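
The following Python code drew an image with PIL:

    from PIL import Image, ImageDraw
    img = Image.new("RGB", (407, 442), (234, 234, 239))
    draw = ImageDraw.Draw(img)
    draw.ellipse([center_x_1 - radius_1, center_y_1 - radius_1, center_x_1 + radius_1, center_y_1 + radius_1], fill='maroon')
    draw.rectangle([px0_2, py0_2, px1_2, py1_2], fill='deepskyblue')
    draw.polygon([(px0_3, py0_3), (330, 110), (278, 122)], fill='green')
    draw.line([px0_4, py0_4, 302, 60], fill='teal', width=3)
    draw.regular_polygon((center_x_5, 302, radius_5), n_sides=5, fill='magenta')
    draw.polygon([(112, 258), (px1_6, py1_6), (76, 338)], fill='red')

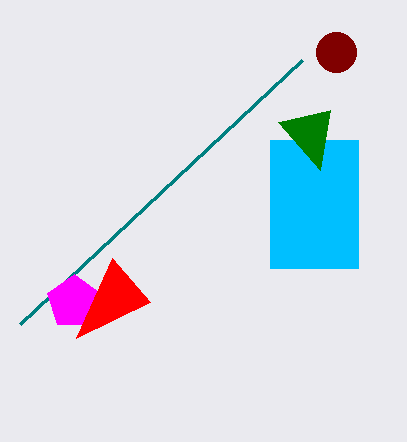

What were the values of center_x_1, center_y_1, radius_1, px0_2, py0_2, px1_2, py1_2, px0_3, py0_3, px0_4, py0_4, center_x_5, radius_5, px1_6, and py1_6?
center_x_1 = 336; center_y_1 = 52; radius_1 = 20; px0_2 = 270; py0_2 = 140; px1_2 = 358; py1_2 = 268; px0_3 = 320; py0_3 = 170; px0_4 = 20; py0_4 = 324; center_x_5 = 74; radius_5 = 28; px1_6 = 150; py1_6 = 302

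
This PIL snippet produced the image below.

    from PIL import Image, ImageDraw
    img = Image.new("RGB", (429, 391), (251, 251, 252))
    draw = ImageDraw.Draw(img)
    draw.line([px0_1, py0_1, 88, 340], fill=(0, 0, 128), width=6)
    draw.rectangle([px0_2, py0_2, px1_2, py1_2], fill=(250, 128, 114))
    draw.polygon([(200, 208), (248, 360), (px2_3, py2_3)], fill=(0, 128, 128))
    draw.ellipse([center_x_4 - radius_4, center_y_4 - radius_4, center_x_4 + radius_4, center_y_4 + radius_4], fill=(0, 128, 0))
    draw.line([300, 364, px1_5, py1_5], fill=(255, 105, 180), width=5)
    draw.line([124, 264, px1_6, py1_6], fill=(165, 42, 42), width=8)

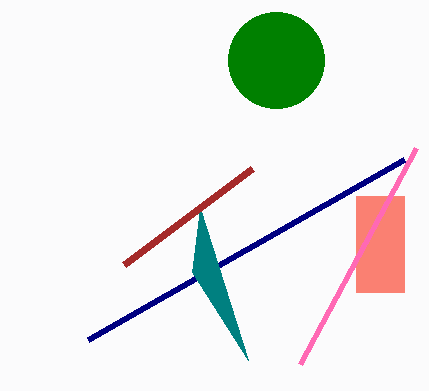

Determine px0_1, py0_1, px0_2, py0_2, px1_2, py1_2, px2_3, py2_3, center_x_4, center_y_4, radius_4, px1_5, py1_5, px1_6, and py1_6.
px0_1 = 404, py0_1 = 160, px0_2 = 356, py0_2 = 196, px1_2 = 404, py1_2 = 292, px2_3 = 192, py2_3 = 272, center_x_4 = 276, center_y_4 = 60, radius_4 = 48, px1_5 = 416, py1_5 = 148, px1_6 = 252, py1_6 = 168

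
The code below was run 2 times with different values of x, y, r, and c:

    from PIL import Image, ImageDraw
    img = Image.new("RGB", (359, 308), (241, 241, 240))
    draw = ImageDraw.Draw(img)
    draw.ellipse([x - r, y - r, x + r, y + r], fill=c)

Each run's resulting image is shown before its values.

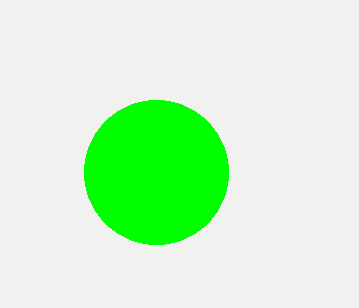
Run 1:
x = 156, y = 172, r = 72, c = 'lime'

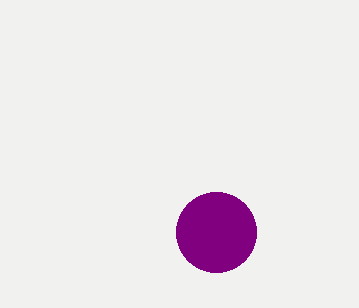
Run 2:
x = 216; y = 232; r = 40; c = 'purple'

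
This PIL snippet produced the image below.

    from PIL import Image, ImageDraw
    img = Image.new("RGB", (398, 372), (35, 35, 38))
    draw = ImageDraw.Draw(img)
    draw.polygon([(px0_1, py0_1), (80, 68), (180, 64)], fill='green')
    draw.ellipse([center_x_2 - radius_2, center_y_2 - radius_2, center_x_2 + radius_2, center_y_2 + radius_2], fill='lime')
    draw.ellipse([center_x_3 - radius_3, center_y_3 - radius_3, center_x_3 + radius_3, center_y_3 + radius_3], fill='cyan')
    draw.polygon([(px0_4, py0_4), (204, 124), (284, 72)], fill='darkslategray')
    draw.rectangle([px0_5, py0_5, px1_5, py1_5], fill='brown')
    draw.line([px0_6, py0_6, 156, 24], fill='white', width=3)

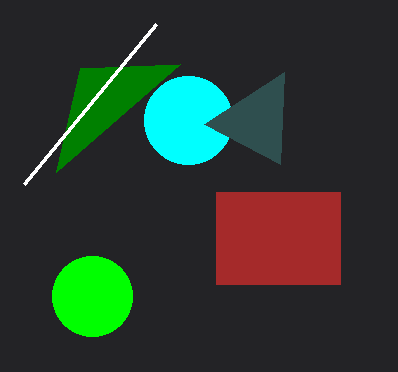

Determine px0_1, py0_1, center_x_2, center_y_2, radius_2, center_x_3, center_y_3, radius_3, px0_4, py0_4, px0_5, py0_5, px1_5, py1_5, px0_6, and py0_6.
px0_1 = 56; py0_1 = 172; center_x_2 = 92; center_y_2 = 296; radius_2 = 40; center_x_3 = 188; center_y_3 = 120; radius_3 = 44; px0_4 = 280; py0_4 = 164; px0_5 = 216; py0_5 = 192; px1_5 = 340; py1_5 = 284; px0_6 = 24; py0_6 = 184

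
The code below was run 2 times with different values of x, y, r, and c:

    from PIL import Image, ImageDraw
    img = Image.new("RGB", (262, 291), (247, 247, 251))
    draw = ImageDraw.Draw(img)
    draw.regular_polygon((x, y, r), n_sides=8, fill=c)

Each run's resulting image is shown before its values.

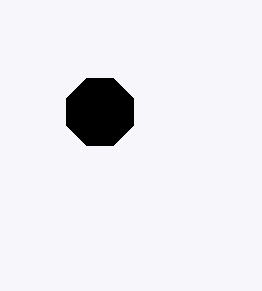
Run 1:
x = 100, y = 112, r = 36, c = 'black'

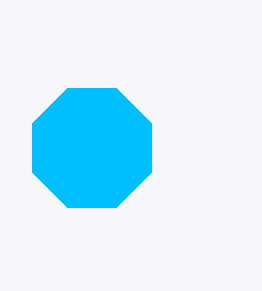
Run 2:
x = 92, y = 148, r = 64, c = 'deepskyblue'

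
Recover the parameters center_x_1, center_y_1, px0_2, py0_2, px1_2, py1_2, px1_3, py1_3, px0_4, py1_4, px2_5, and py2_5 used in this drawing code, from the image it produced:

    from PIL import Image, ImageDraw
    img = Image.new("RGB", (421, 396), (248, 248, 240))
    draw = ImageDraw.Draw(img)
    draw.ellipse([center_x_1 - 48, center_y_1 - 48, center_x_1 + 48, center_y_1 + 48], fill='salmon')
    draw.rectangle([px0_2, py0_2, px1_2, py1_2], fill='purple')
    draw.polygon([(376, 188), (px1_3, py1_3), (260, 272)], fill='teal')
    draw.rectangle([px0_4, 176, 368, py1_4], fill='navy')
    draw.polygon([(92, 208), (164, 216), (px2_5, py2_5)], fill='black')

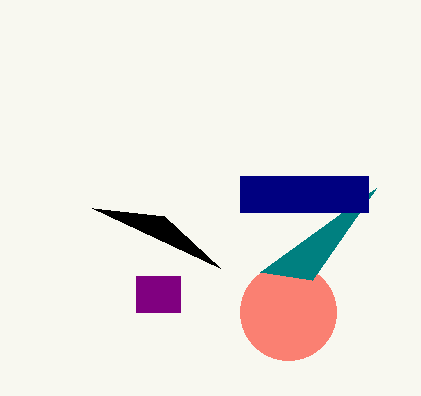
center_x_1 = 288, center_y_1 = 312, px0_2 = 136, py0_2 = 276, px1_2 = 180, py1_2 = 312, px1_3 = 312, py1_3 = 280, px0_4 = 240, py1_4 = 212, px2_5 = 220, py2_5 = 268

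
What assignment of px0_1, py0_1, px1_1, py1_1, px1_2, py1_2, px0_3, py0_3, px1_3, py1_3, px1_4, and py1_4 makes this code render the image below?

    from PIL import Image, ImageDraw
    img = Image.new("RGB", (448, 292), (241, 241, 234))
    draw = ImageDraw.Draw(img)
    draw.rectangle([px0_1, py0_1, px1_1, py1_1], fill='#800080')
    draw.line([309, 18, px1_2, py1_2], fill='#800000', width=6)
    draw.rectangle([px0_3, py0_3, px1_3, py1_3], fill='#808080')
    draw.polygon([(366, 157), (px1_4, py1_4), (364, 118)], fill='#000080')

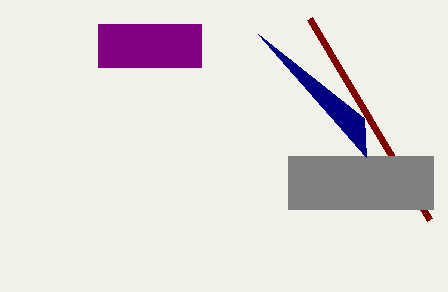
px0_1 = 98
py0_1 = 24
px1_1 = 201
py1_1 = 67
px1_2 = 429
py1_2 = 219
px0_3 = 288
py0_3 = 156
px1_3 = 433
py1_3 = 209
px1_4 = 258
py1_4 = 34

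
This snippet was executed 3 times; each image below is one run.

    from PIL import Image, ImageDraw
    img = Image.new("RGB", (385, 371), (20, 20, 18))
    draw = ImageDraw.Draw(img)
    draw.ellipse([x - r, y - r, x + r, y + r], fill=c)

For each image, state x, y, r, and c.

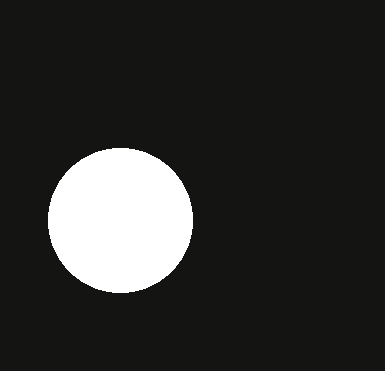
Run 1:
x = 120; y = 220; r = 72; c = 'white'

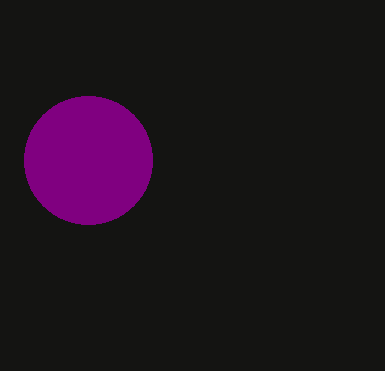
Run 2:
x = 88; y = 160; r = 64; c = 'purple'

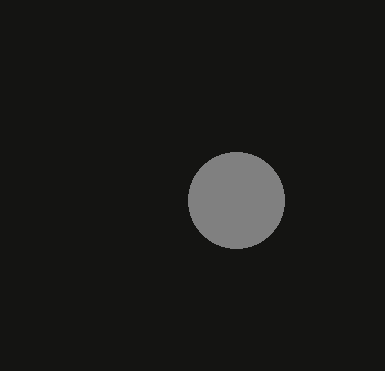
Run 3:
x = 236, y = 200, r = 48, c = 'gray'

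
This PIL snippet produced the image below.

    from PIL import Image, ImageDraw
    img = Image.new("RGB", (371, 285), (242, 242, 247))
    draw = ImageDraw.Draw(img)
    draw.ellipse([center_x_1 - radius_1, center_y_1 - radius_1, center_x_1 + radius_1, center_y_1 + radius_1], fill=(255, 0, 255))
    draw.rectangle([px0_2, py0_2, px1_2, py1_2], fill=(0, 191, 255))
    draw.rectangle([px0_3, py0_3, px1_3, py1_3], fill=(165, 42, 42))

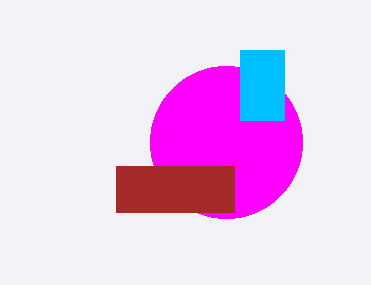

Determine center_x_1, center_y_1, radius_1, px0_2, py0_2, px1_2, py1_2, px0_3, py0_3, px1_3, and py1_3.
center_x_1 = 226; center_y_1 = 142; radius_1 = 76; px0_2 = 240; py0_2 = 50; px1_2 = 284; py1_2 = 120; px0_3 = 116; py0_3 = 166; px1_3 = 234; py1_3 = 212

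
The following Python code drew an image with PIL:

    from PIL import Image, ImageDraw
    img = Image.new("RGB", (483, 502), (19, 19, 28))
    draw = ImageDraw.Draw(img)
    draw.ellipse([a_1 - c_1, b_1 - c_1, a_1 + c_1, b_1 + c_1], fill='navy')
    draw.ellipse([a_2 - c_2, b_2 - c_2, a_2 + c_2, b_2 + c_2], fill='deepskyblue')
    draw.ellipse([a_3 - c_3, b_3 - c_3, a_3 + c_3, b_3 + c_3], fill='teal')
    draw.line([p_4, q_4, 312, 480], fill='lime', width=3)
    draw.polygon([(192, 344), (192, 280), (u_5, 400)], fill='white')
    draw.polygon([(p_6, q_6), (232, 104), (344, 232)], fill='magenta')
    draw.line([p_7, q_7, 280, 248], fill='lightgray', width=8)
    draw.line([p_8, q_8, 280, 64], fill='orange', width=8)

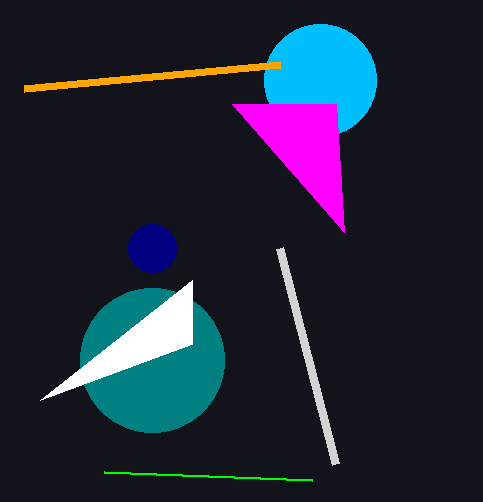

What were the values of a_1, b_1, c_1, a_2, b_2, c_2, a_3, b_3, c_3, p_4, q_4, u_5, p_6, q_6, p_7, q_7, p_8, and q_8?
a_1 = 152; b_1 = 248; c_1 = 24; a_2 = 320; b_2 = 80; c_2 = 56; a_3 = 152; b_3 = 360; c_3 = 72; p_4 = 104; q_4 = 472; u_5 = 40; p_6 = 336; q_6 = 104; p_7 = 336; q_7 = 464; p_8 = 24; q_8 = 88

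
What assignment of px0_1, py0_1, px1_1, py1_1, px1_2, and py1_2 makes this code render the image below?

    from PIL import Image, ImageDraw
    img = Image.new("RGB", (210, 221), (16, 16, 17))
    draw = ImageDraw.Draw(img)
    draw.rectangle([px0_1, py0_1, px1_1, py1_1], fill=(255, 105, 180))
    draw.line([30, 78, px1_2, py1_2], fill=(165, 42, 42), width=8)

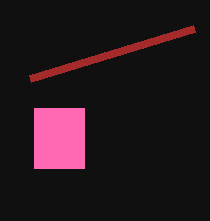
px0_1 = 34, py0_1 = 108, px1_1 = 84, py1_1 = 168, px1_2 = 194, py1_2 = 28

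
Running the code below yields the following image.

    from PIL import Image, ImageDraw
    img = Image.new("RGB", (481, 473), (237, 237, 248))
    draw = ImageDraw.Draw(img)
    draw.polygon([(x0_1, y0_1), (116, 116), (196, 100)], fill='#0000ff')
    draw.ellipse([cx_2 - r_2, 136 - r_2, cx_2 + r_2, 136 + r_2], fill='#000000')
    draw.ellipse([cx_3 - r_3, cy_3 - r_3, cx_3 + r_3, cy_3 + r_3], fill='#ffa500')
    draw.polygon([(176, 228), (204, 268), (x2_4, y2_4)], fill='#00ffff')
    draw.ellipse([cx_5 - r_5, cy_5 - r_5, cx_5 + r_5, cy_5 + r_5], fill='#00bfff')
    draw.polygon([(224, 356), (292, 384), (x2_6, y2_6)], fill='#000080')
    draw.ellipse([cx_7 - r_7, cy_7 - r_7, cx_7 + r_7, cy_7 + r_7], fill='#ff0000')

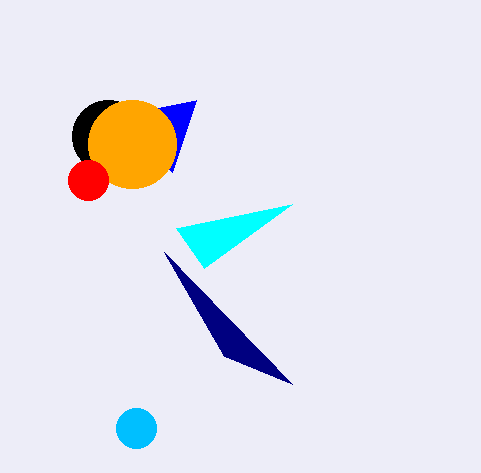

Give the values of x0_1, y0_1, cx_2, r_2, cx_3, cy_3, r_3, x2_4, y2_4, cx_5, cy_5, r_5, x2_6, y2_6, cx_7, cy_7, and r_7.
x0_1 = 172; y0_1 = 172; cx_2 = 108; r_2 = 36; cx_3 = 132; cy_3 = 144; r_3 = 44; x2_4 = 292; y2_4 = 204; cx_5 = 136; cy_5 = 428; r_5 = 20; x2_6 = 164; y2_6 = 252; cx_7 = 88; cy_7 = 180; r_7 = 20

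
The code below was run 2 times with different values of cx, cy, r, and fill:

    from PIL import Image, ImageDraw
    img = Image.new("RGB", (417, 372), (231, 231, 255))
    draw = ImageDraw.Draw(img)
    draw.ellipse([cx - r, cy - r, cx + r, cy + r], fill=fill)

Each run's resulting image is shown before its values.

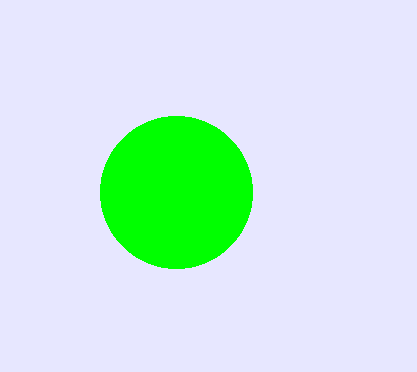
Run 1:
cx = 176; cy = 192; r = 76; fill = 'lime'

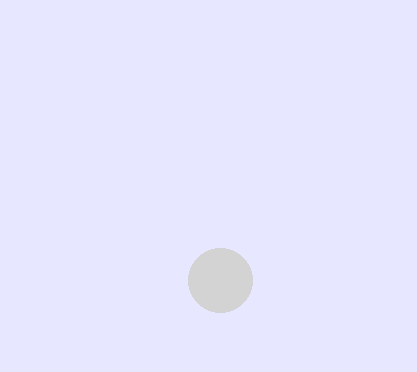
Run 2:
cx = 220, cy = 280, r = 32, fill = 'lightgray'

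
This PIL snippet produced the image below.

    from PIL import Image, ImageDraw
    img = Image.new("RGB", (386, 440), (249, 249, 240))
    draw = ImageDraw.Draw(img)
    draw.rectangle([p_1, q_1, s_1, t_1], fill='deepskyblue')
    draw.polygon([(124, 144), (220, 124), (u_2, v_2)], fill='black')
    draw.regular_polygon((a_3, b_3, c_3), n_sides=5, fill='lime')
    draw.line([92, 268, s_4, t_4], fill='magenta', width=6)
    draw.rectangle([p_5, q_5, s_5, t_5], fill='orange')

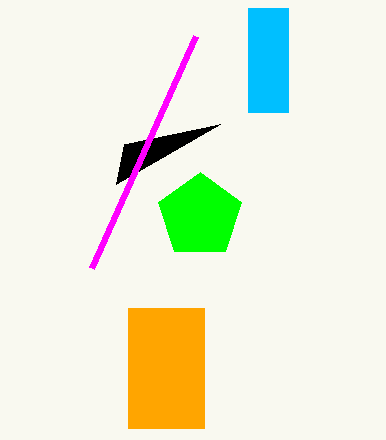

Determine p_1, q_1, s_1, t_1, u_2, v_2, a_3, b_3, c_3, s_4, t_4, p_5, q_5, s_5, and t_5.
p_1 = 248; q_1 = 8; s_1 = 288; t_1 = 112; u_2 = 116; v_2 = 184; a_3 = 200; b_3 = 216; c_3 = 44; s_4 = 196; t_4 = 36; p_5 = 128; q_5 = 308; s_5 = 204; t_5 = 428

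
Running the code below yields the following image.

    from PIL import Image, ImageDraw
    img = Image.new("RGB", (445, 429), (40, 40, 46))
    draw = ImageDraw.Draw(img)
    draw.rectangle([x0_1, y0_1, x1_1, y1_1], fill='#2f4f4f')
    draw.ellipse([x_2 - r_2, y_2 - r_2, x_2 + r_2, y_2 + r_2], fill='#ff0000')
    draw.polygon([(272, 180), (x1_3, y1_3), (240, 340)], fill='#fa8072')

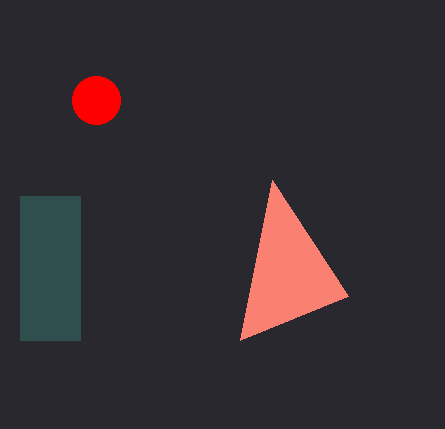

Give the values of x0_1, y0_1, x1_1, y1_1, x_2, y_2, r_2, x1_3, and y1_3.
x0_1 = 20
y0_1 = 196
x1_1 = 80
y1_1 = 340
x_2 = 96
y_2 = 100
r_2 = 24
x1_3 = 348
y1_3 = 296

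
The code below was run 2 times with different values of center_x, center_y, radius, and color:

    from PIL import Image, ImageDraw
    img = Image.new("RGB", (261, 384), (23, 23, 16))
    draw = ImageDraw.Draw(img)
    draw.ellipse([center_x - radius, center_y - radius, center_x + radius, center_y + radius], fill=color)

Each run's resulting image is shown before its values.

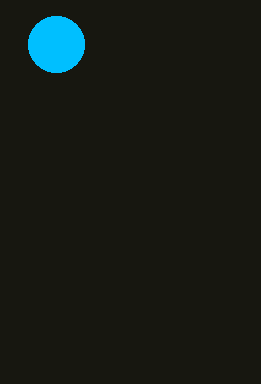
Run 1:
center_x = 56, center_y = 44, radius = 28, color = 'deepskyblue'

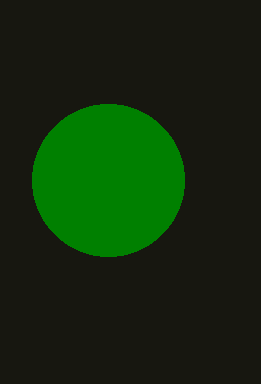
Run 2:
center_x = 108; center_y = 180; radius = 76; color = 'green'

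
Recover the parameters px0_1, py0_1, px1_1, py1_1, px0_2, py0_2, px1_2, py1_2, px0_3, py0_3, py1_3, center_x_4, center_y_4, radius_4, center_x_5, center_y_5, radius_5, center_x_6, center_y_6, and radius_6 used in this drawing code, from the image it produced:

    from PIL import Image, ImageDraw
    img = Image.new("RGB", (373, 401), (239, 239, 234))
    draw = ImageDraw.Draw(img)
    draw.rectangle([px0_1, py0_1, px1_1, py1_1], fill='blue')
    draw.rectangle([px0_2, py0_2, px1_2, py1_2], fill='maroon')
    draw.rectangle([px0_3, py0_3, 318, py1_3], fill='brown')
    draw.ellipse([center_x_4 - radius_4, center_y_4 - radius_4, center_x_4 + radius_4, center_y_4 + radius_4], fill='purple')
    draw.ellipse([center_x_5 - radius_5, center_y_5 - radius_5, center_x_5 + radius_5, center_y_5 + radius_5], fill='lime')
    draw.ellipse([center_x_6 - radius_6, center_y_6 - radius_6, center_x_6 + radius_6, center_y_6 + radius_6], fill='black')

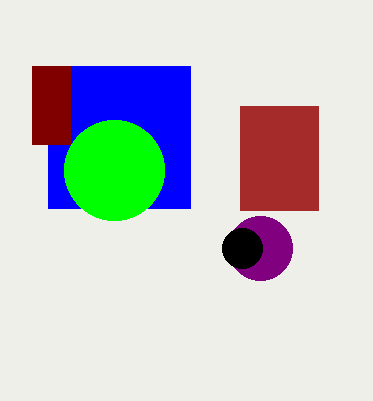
px0_1 = 48; py0_1 = 66; px1_1 = 190; py1_1 = 208; px0_2 = 32; py0_2 = 66; px1_2 = 70; py1_2 = 144; px0_3 = 240; py0_3 = 106; py1_3 = 210; center_x_4 = 260; center_y_4 = 248; radius_4 = 32; center_x_5 = 114; center_y_5 = 170; radius_5 = 50; center_x_6 = 242; center_y_6 = 248; radius_6 = 20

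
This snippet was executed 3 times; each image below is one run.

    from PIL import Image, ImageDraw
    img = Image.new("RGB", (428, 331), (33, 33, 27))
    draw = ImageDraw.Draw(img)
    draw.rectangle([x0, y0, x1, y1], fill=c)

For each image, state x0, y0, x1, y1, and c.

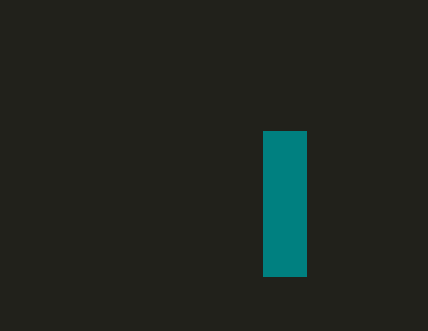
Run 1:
x0 = 263
y0 = 131
x1 = 306
y1 = 276
c = 'teal'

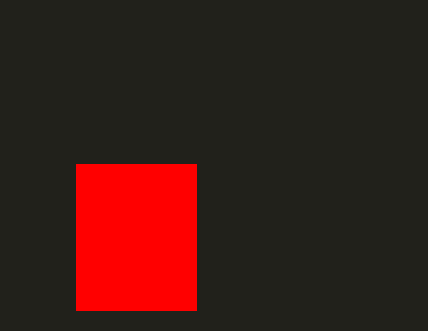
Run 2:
x0 = 76, y0 = 164, x1 = 196, y1 = 310, c = 'red'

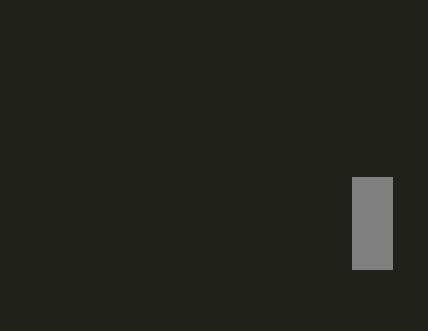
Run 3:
x0 = 352; y0 = 177; x1 = 392; y1 = 269; c = 'gray'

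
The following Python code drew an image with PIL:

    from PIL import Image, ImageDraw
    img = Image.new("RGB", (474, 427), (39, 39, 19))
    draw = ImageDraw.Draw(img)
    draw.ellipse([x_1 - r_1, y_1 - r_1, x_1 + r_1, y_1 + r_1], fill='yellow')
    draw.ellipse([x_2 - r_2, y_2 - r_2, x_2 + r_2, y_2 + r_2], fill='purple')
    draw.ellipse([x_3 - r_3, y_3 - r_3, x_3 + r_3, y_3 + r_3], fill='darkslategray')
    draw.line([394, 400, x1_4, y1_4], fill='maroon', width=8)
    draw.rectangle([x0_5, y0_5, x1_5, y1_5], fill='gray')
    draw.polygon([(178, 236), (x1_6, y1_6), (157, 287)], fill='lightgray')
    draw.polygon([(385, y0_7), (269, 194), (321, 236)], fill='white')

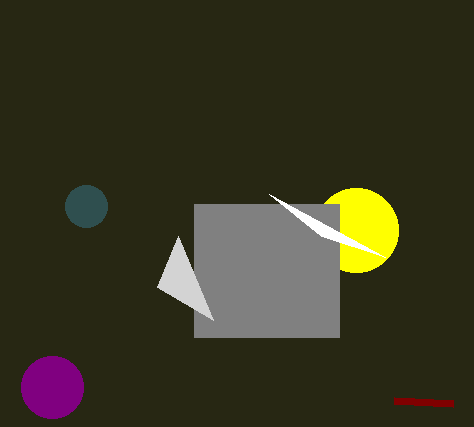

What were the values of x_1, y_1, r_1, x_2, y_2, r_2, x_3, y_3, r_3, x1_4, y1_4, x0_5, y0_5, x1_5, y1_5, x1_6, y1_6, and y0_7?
x_1 = 356
y_1 = 230
r_1 = 42
x_2 = 52
y_2 = 387
r_2 = 31
x_3 = 86
y_3 = 206
r_3 = 21
x1_4 = 453
y1_4 = 403
x0_5 = 194
y0_5 = 204
x1_5 = 339
y1_5 = 337
x1_6 = 213
y1_6 = 320
y0_7 = 257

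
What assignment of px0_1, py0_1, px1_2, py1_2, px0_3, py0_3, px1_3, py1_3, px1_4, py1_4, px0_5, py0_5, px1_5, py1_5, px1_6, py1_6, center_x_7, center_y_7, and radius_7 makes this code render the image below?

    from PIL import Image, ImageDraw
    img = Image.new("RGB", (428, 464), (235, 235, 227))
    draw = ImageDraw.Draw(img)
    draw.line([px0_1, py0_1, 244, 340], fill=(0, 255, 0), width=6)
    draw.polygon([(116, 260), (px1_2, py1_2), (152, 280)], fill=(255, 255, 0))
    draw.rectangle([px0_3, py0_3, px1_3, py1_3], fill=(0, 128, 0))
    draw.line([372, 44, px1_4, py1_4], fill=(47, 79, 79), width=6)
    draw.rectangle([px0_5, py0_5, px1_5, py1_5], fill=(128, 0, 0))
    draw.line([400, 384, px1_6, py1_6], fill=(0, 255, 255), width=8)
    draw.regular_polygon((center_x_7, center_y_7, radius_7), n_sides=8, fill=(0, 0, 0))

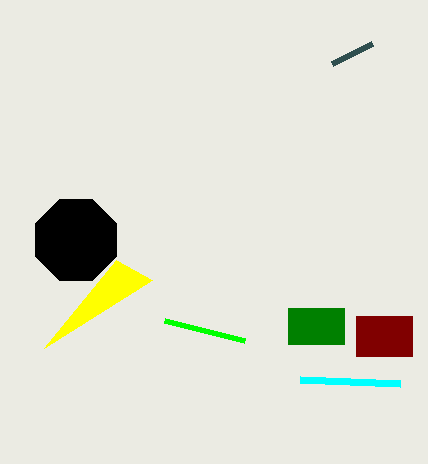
px0_1 = 164, py0_1 = 320, px1_2 = 44, py1_2 = 348, px0_3 = 288, py0_3 = 308, px1_3 = 344, py1_3 = 344, px1_4 = 332, py1_4 = 64, px0_5 = 356, py0_5 = 316, px1_5 = 412, py1_5 = 356, px1_6 = 300, py1_6 = 380, center_x_7 = 76, center_y_7 = 240, radius_7 = 44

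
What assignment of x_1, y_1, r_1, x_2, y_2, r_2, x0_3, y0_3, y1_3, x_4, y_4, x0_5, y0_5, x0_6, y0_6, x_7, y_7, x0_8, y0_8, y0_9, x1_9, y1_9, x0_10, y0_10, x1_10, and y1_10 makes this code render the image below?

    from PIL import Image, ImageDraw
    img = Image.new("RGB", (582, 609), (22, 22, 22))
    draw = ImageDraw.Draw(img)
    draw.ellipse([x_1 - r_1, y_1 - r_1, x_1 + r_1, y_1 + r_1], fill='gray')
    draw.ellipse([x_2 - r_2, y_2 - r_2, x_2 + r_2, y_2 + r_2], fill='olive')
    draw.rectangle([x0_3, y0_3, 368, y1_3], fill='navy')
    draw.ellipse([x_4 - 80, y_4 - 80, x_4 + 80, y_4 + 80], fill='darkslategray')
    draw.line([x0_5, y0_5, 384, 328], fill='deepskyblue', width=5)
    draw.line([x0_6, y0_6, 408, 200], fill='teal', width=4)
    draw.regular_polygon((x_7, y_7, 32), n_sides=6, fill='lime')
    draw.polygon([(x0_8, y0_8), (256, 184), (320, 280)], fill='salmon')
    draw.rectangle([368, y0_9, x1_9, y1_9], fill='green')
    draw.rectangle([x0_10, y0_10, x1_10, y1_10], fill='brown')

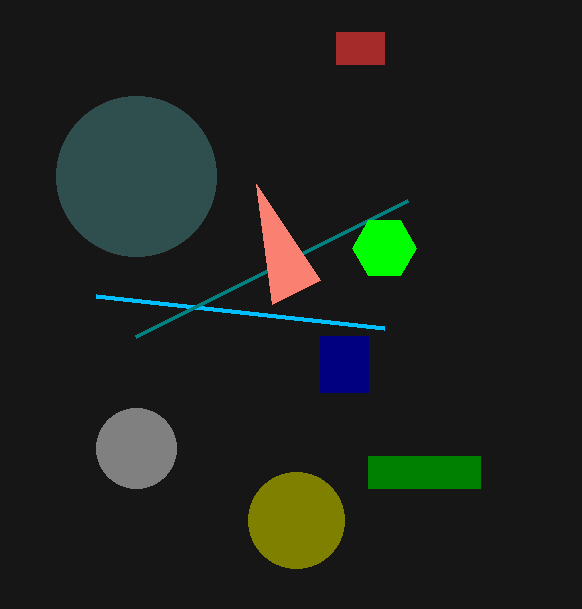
x_1 = 136
y_1 = 448
r_1 = 40
x_2 = 296
y_2 = 520
r_2 = 48
x0_3 = 320
y0_3 = 336
y1_3 = 392
x_4 = 136
y_4 = 176
x0_5 = 96
y0_5 = 296
x0_6 = 136
y0_6 = 336
x_7 = 384
y_7 = 248
x0_8 = 272
y0_8 = 304
y0_9 = 456
x1_9 = 480
y1_9 = 488
x0_10 = 336
y0_10 = 32
x1_10 = 384
y1_10 = 64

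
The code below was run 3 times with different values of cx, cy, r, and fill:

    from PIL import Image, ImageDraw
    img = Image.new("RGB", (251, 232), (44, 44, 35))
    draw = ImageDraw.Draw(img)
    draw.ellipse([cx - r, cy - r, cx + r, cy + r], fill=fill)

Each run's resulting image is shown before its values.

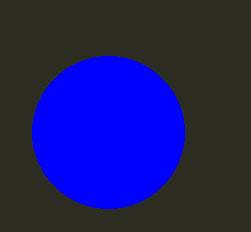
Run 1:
cx = 108
cy = 132
r = 76
fill = 'blue'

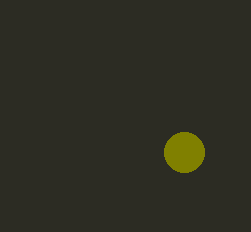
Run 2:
cx = 184; cy = 152; r = 20; fill = 'olive'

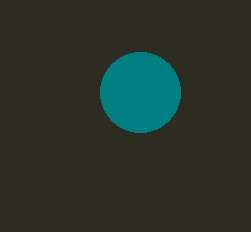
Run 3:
cx = 140; cy = 92; r = 40; fill = 'teal'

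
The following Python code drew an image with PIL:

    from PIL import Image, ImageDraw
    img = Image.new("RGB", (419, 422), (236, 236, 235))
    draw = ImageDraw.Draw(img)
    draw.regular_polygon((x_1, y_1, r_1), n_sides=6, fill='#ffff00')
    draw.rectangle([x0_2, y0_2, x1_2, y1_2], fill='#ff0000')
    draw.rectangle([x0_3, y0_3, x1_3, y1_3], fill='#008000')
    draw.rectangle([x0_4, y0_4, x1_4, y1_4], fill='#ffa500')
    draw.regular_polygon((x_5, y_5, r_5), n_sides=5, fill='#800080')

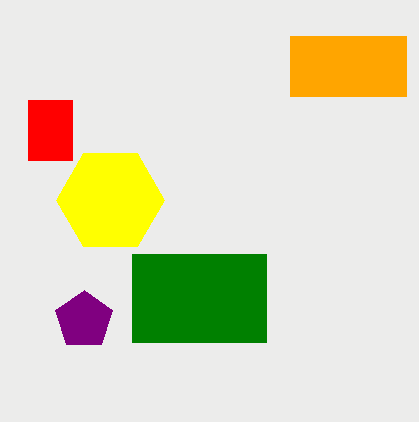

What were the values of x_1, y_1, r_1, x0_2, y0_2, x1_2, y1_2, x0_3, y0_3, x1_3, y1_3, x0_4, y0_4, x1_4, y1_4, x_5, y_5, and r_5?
x_1 = 110; y_1 = 200; r_1 = 54; x0_2 = 28; y0_2 = 100; x1_2 = 72; y1_2 = 160; x0_3 = 132; y0_3 = 254; x1_3 = 266; y1_3 = 342; x0_4 = 290; y0_4 = 36; x1_4 = 406; y1_4 = 96; x_5 = 84; y_5 = 320; r_5 = 30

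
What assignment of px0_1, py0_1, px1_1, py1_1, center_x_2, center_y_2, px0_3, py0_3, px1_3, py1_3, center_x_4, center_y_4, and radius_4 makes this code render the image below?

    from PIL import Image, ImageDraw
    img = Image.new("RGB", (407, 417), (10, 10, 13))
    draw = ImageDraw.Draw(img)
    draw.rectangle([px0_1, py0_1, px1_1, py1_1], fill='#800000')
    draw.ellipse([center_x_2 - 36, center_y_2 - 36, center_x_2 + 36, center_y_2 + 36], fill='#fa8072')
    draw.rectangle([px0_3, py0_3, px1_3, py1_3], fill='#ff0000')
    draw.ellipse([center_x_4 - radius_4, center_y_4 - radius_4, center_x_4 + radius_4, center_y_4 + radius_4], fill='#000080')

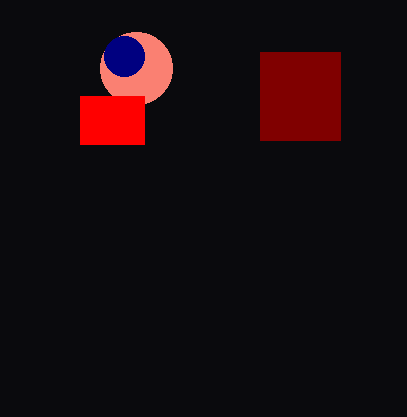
px0_1 = 260, py0_1 = 52, px1_1 = 340, py1_1 = 140, center_x_2 = 136, center_y_2 = 68, px0_3 = 80, py0_3 = 96, px1_3 = 144, py1_3 = 144, center_x_4 = 124, center_y_4 = 56, radius_4 = 20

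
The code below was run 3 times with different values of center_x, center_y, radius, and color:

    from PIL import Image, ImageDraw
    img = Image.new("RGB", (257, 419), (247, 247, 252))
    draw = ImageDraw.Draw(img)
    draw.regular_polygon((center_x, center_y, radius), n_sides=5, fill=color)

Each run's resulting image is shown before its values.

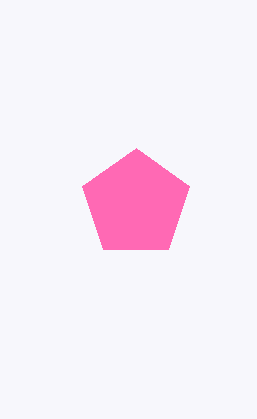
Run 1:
center_x = 136, center_y = 204, radius = 56, color = 'hotpink'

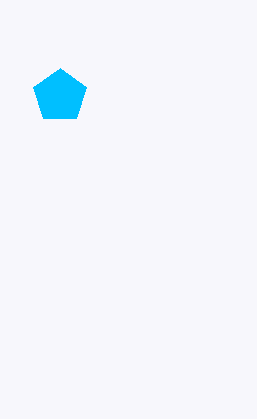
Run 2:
center_x = 60
center_y = 96
radius = 28
color = 'deepskyblue'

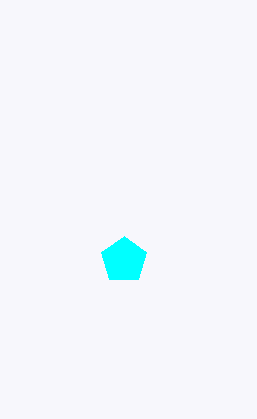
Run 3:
center_x = 124
center_y = 260
radius = 24
color = 'cyan'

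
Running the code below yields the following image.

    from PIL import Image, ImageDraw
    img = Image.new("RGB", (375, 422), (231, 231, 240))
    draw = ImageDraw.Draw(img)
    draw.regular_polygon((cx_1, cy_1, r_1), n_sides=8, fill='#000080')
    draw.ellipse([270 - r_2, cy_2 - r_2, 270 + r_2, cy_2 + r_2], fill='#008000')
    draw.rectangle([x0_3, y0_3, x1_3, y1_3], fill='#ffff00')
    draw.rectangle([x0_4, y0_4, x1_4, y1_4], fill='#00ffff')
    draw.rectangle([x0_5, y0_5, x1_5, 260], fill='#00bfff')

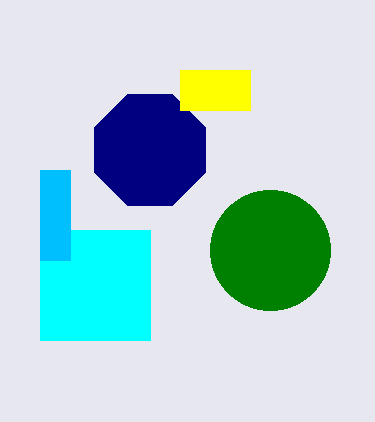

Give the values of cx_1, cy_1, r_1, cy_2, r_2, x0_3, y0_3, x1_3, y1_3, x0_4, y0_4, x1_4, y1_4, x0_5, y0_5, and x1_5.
cx_1 = 150, cy_1 = 150, r_1 = 60, cy_2 = 250, r_2 = 60, x0_3 = 180, y0_3 = 70, x1_3 = 250, y1_3 = 110, x0_4 = 40, y0_4 = 230, x1_4 = 150, y1_4 = 340, x0_5 = 40, y0_5 = 170, x1_5 = 70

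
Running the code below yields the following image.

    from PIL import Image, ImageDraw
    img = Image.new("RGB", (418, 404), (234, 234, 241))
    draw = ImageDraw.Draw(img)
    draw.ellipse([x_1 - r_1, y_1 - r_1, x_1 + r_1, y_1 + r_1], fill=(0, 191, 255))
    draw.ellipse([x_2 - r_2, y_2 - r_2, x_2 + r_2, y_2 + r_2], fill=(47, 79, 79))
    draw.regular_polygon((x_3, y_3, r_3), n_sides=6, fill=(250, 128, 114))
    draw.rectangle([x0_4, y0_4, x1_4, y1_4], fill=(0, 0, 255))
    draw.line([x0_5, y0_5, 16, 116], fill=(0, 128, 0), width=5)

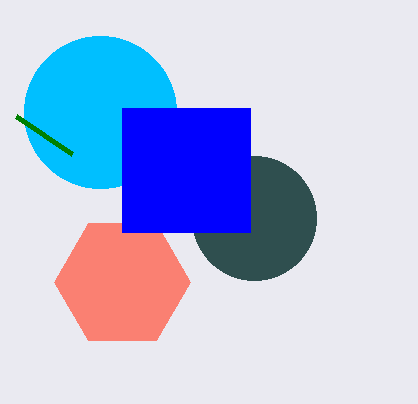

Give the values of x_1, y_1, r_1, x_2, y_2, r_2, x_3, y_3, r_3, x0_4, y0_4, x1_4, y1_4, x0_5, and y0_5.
x_1 = 100
y_1 = 112
r_1 = 76
x_2 = 254
y_2 = 218
r_2 = 62
x_3 = 122
y_3 = 282
r_3 = 68
x0_4 = 122
y0_4 = 108
x1_4 = 250
y1_4 = 232
x0_5 = 72
y0_5 = 154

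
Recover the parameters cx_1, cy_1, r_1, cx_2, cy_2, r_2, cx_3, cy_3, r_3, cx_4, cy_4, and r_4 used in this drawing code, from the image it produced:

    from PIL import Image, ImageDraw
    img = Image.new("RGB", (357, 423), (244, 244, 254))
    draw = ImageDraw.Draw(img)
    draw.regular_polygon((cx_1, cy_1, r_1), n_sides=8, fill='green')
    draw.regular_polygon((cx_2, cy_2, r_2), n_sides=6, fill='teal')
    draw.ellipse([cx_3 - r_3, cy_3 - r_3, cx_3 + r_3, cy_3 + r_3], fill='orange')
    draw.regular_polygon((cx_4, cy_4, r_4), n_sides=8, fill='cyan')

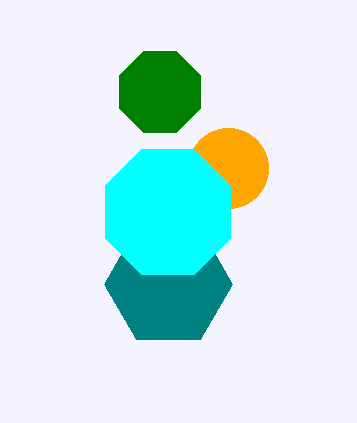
cx_1 = 160
cy_1 = 92
r_1 = 44
cx_2 = 168
cy_2 = 284
r_2 = 64
cx_3 = 228
cy_3 = 168
r_3 = 40
cx_4 = 168
cy_4 = 212
r_4 = 68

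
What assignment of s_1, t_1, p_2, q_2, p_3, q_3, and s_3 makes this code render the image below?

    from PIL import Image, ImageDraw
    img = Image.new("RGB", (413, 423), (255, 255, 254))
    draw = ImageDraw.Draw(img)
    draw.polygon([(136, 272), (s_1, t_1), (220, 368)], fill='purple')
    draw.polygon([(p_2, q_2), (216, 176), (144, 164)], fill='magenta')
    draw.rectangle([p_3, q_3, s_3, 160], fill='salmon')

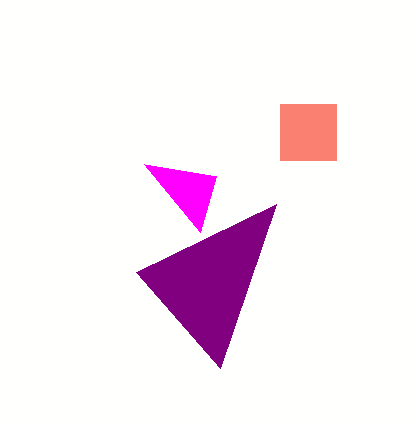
s_1 = 276; t_1 = 204; p_2 = 200; q_2 = 232; p_3 = 280; q_3 = 104; s_3 = 336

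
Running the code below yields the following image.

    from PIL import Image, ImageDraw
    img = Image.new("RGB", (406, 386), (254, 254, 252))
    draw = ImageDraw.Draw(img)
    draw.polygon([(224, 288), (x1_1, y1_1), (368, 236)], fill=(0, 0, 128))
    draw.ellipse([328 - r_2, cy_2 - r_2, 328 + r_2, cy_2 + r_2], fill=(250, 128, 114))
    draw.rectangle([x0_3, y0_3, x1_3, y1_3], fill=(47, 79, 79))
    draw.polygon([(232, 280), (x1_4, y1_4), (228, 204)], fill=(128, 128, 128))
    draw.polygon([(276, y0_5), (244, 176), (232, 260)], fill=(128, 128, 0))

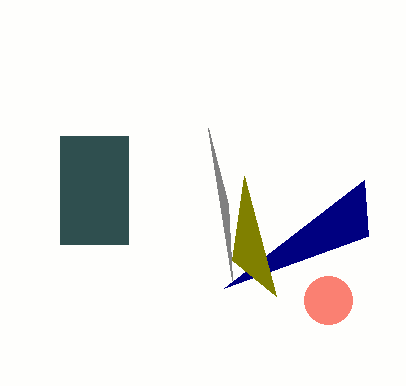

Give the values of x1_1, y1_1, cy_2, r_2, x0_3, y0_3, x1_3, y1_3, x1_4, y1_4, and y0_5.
x1_1 = 364
y1_1 = 180
cy_2 = 300
r_2 = 24
x0_3 = 60
y0_3 = 136
x1_3 = 128
y1_3 = 244
x1_4 = 208
y1_4 = 128
y0_5 = 296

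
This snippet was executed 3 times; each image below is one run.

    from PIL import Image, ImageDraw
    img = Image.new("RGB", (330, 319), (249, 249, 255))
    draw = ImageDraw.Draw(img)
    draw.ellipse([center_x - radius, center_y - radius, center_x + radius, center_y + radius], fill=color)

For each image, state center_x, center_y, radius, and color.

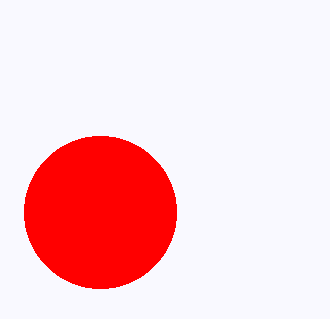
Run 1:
center_x = 100
center_y = 212
radius = 76
color = 'red'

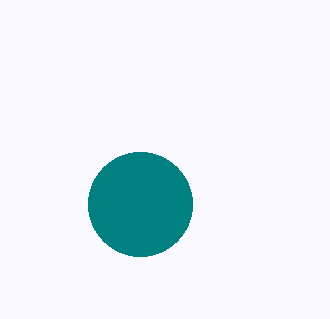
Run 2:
center_x = 140, center_y = 204, radius = 52, color = 'teal'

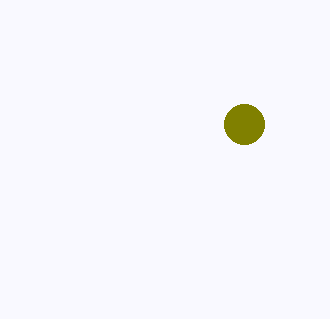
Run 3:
center_x = 244
center_y = 124
radius = 20
color = 'olive'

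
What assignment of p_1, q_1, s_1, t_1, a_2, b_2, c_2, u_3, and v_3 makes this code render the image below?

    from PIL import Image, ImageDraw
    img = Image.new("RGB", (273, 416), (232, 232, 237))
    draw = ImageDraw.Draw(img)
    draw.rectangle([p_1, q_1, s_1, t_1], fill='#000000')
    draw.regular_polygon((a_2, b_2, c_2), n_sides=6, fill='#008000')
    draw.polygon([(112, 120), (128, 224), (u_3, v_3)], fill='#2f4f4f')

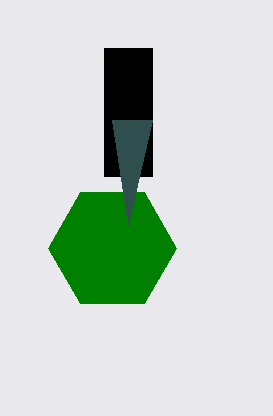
p_1 = 104
q_1 = 48
s_1 = 152
t_1 = 176
a_2 = 112
b_2 = 248
c_2 = 64
u_3 = 152
v_3 = 120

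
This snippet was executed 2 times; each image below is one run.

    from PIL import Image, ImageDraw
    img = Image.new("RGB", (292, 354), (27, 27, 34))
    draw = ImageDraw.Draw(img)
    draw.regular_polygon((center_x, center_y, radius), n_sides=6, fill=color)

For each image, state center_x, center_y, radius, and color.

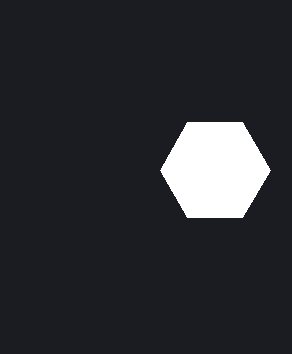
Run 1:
center_x = 215, center_y = 170, radius = 55, color = 'white'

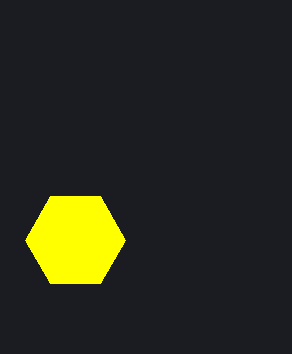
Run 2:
center_x = 75; center_y = 240; radius = 50; color = 'yellow'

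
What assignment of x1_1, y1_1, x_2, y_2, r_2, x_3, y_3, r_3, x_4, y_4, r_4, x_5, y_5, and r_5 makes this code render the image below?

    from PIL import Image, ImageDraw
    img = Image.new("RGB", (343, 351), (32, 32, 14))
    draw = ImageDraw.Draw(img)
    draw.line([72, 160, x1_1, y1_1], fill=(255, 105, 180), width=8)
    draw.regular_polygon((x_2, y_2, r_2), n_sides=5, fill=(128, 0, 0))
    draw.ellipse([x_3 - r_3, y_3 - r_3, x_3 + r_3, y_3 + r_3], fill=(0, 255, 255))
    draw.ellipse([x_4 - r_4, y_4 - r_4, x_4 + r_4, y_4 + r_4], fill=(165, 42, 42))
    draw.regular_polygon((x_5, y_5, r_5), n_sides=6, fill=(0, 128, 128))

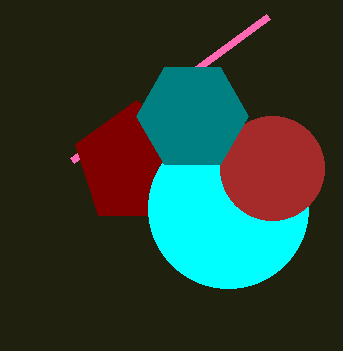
x1_1 = 268
y1_1 = 16
x_2 = 136
y_2 = 164
r_2 = 64
x_3 = 228
y_3 = 208
r_3 = 80
x_4 = 272
y_4 = 168
r_4 = 52
x_5 = 192
y_5 = 116
r_5 = 56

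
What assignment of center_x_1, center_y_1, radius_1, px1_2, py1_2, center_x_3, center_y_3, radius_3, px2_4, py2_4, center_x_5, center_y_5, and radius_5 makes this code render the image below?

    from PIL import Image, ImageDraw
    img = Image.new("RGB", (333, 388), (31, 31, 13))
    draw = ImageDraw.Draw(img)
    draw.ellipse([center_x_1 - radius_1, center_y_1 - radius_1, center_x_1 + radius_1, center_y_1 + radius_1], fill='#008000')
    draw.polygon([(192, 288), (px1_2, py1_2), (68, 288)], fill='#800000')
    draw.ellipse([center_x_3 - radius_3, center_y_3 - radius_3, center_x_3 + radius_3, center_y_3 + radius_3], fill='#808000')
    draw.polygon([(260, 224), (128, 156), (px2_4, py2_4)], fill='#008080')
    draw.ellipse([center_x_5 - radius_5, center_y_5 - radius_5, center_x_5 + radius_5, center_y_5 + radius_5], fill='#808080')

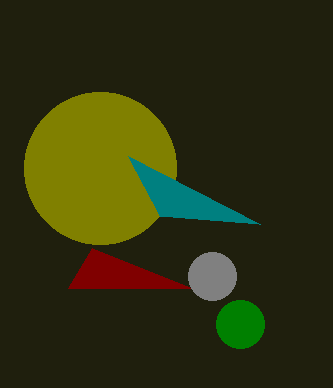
center_x_1 = 240, center_y_1 = 324, radius_1 = 24, px1_2 = 92, py1_2 = 248, center_x_3 = 100, center_y_3 = 168, radius_3 = 76, px2_4 = 160, py2_4 = 216, center_x_5 = 212, center_y_5 = 276, radius_5 = 24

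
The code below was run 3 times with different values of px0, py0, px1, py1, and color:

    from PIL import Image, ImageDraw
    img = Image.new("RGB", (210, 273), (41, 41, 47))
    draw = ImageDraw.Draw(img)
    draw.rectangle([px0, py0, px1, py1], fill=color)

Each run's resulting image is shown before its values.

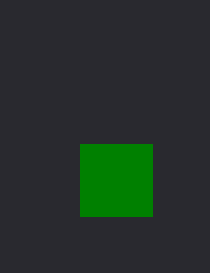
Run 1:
px0 = 80
py0 = 144
px1 = 152
py1 = 216
color = 'green'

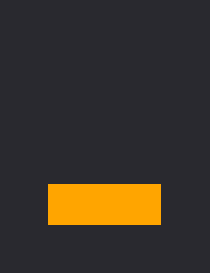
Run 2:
px0 = 48; py0 = 184; px1 = 160; py1 = 224; color = 'orange'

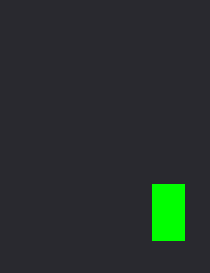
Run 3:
px0 = 152; py0 = 184; px1 = 184; py1 = 240; color = 'lime'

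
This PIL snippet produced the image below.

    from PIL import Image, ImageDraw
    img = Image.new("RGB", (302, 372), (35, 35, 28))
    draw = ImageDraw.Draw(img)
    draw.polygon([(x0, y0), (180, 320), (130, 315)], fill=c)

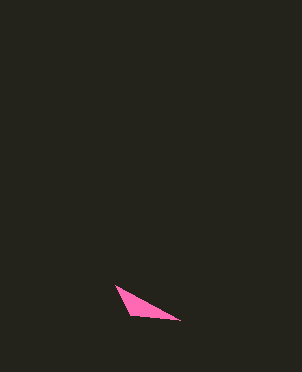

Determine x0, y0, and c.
x0 = 115
y0 = 285
c = 'hotpink'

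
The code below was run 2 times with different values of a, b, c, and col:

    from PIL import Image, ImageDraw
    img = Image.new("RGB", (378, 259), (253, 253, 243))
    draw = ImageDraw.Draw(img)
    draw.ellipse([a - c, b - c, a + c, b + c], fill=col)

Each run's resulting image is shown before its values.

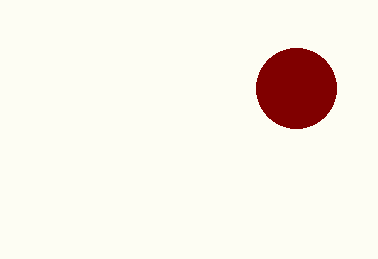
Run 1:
a = 296
b = 88
c = 40
col = 'maroon'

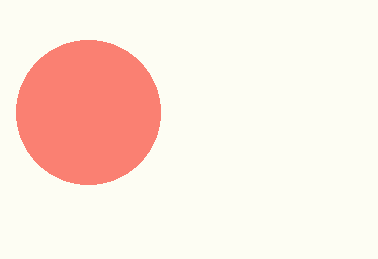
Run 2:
a = 88, b = 112, c = 72, col = 'salmon'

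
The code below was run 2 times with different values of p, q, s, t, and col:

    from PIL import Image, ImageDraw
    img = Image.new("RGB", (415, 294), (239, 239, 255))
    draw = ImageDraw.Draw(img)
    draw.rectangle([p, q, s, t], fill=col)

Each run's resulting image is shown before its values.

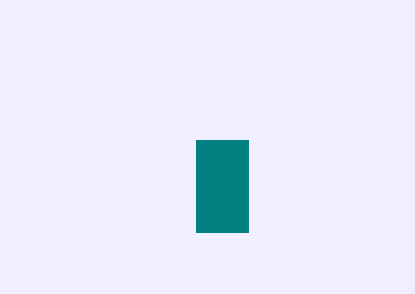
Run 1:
p = 196
q = 140
s = 248
t = 232
col = 'teal'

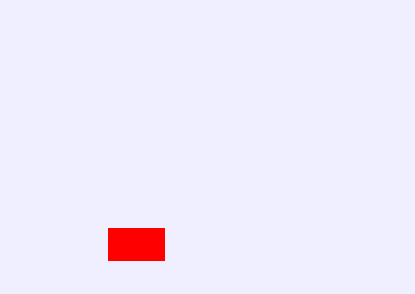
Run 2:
p = 108; q = 228; s = 164; t = 260; col = 'red'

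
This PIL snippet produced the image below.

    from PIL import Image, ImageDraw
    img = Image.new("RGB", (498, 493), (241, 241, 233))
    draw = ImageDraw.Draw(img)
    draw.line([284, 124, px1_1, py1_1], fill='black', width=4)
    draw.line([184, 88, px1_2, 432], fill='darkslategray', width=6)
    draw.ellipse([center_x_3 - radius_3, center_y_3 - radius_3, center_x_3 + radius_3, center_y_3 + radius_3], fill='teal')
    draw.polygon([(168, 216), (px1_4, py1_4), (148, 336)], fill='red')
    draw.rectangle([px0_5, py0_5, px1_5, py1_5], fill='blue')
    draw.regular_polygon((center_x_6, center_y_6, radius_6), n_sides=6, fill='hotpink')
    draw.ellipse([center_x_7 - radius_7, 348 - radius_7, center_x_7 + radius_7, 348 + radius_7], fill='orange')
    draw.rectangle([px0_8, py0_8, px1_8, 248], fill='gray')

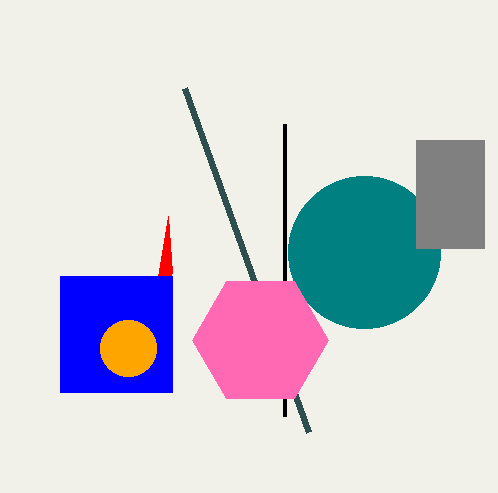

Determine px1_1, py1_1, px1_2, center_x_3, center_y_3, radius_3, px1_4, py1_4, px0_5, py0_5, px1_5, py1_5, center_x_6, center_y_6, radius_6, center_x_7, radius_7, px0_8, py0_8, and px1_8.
px1_1 = 284; py1_1 = 416; px1_2 = 308; center_x_3 = 364; center_y_3 = 252; radius_3 = 76; px1_4 = 172; py1_4 = 272; px0_5 = 60; py0_5 = 276; px1_5 = 172; py1_5 = 392; center_x_6 = 260; center_y_6 = 340; radius_6 = 68; center_x_7 = 128; radius_7 = 28; px0_8 = 416; py0_8 = 140; px1_8 = 484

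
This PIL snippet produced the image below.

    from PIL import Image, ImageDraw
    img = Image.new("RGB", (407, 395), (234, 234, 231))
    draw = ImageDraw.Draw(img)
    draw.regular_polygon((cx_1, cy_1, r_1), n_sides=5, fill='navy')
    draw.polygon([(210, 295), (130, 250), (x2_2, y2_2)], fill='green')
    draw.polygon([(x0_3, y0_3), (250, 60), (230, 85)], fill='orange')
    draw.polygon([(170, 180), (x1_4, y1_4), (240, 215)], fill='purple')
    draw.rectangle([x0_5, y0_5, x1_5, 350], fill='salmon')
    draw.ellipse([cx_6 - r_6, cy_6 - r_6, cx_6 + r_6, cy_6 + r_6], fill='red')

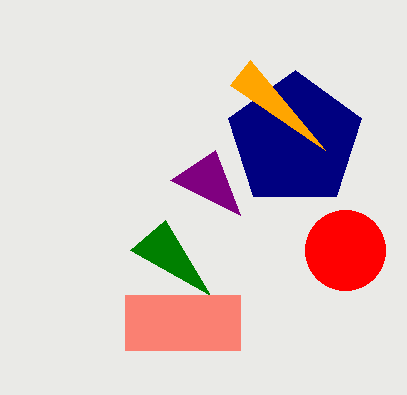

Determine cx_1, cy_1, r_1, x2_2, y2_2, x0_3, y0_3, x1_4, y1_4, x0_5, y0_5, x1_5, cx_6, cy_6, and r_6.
cx_1 = 295, cy_1 = 140, r_1 = 70, x2_2 = 165, y2_2 = 220, x0_3 = 325, y0_3 = 150, x1_4 = 215, y1_4 = 150, x0_5 = 125, y0_5 = 295, x1_5 = 240, cx_6 = 345, cy_6 = 250, r_6 = 40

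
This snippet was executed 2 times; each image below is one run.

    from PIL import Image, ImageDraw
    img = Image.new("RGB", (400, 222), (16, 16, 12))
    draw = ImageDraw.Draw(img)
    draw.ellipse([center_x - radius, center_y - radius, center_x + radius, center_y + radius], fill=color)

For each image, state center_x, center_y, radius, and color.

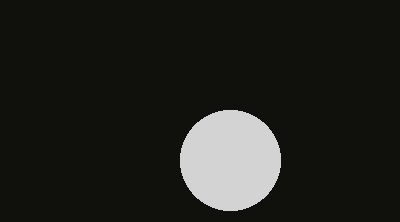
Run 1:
center_x = 230
center_y = 160
radius = 50
color = 'lightgray'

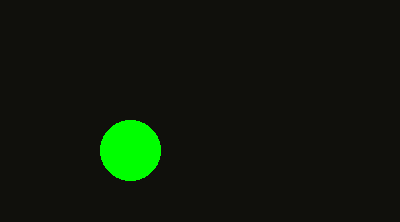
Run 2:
center_x = 130; center_y = 150; radius = 30; color = 'lime'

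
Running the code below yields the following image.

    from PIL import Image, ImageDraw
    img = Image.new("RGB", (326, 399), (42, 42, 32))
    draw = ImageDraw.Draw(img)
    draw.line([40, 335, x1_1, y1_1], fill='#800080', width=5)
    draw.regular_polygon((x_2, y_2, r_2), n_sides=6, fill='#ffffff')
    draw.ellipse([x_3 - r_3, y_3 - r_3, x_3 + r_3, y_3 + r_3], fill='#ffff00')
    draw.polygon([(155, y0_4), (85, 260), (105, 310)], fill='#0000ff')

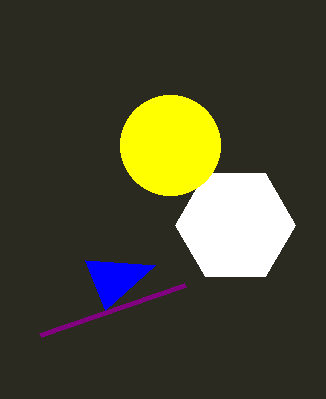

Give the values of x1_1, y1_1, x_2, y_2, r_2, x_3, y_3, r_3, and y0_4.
x1_1 = 185
y1_1 = 285
x_2 = 235
y_2 = 225
r_2 = 60
x_3 = 170
y_3 = 145
r_3 = 50
y0_4 = 265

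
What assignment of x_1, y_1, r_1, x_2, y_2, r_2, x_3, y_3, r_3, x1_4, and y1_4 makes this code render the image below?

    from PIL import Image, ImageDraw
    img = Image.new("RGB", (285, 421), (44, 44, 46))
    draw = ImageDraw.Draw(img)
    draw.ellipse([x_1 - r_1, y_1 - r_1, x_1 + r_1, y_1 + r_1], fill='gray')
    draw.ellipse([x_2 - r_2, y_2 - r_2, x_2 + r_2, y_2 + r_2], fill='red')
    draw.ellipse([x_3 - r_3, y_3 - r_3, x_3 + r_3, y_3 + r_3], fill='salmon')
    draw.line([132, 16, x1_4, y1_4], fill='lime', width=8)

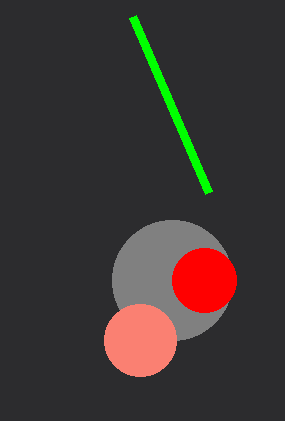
x_1 = 172, y_1 = 280, r_1 = 60, x_2 = 204, y_2 = 280, r_2 = 32, x_3 = 140, y_3 = 340, r_3 = 36, x1_4 = 208, y1_4 = 192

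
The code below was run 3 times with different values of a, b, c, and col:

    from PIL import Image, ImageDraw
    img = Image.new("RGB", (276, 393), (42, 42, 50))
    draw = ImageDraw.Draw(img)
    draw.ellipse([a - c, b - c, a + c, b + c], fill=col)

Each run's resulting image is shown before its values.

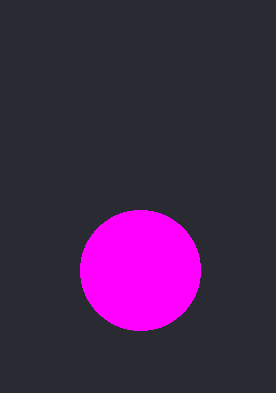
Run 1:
a = 140, b = 270, c = 60, col = 'magenta'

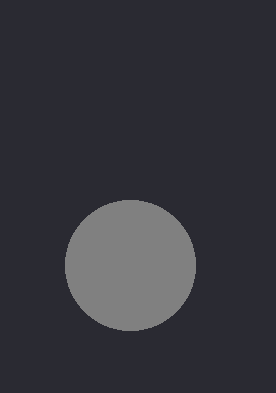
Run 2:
a = 130
b = 265
c = 65
col = 'gray'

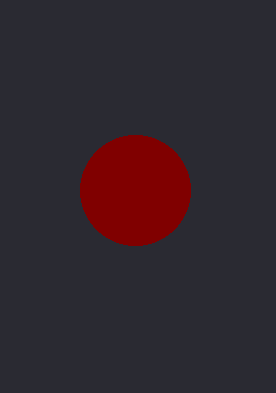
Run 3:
a = 135
b = 190
c = 55
col = 'maroon'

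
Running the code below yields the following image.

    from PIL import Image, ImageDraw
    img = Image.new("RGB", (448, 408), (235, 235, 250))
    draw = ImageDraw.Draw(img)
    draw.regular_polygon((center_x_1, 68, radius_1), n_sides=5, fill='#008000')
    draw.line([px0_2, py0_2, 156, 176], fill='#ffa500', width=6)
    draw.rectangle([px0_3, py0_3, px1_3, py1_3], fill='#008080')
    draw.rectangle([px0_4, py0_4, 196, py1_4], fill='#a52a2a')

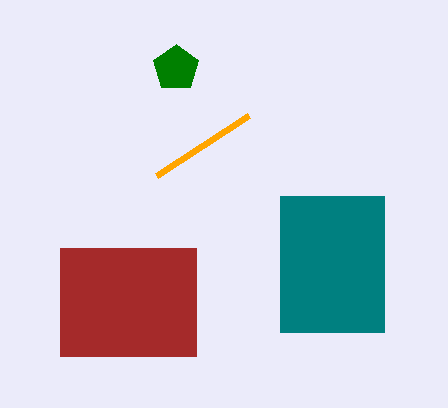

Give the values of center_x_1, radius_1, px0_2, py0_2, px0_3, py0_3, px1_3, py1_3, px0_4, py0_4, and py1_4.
center_x_1 = 176; radius_1 = 24; px0_2 = 248; py0_2 = 116; px0_3 = 280; py0_3 = 196; px1_3 = 384; py1_3 = 332; px0_4 = 60; py0_4 = 248; py1_4 = 356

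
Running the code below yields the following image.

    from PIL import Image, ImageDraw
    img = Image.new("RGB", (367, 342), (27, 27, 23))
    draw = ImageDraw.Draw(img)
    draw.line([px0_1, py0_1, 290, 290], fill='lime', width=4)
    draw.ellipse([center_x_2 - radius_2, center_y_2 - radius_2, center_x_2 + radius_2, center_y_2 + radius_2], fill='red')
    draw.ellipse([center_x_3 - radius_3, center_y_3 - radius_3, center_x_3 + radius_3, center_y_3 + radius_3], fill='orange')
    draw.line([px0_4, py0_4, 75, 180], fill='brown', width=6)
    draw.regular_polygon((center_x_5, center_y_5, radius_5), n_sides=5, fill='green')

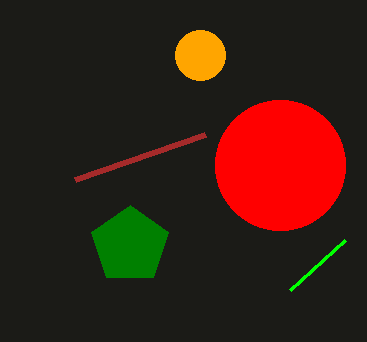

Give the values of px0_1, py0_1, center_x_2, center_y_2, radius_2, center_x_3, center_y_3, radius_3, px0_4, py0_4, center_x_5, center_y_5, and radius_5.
px0_1 = 345; py0_1 = 240; center_x_2 = 280; center_y_2 = 165; radius_2 = 65; center_x_3 = 200; center_y_3 = 55; radius_3 = 25; px0_4 = 205; py0_4 = 135; center_x_5 = 130; center_y_5 = 245; radius_5 = 40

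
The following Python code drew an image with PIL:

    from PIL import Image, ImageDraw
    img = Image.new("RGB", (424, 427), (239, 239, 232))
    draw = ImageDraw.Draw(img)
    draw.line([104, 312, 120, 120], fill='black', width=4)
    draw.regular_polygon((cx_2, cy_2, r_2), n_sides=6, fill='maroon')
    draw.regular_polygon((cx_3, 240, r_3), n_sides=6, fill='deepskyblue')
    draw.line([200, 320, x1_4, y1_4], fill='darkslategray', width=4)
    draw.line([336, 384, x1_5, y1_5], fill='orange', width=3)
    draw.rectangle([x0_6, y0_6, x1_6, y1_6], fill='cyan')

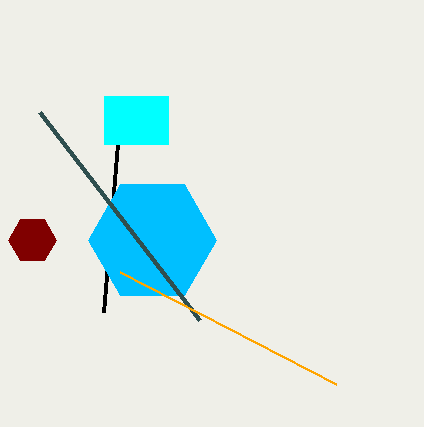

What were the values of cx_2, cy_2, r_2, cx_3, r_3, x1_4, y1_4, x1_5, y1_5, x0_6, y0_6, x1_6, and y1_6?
cx_2 = 32; cy_2 = 240; r_2 = 24; cx_3 = 152; r_3 = 64; x1_4 = 40; y1_4 = 112; x1_5 = 120; y1_5 = 272; x0_6 = 104; y0_6 = 96; x1_6 = 168; y1_6 = 144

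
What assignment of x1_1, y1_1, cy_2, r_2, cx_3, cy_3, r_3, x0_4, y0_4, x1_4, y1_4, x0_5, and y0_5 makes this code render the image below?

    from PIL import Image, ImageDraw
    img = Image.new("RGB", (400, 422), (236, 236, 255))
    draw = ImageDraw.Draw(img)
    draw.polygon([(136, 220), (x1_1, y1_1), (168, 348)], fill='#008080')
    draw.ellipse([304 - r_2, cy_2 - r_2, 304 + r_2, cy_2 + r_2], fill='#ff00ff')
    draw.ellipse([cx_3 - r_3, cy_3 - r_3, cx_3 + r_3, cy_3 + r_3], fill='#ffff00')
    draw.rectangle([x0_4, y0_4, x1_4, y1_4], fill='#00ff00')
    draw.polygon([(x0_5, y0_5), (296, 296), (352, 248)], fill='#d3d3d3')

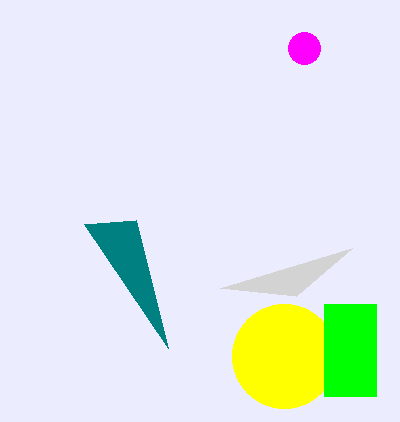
x1_1 = 84
y1_1 = 224
cy_2 = 48
r_2 = 16
cx_3 = 284
cy_3 = 356
r_3 = 52
x0_4 = 324
y0_4 = 304
x1_4 = 376
y1_4 = 396
x0_5 = 220
y0_5 = 288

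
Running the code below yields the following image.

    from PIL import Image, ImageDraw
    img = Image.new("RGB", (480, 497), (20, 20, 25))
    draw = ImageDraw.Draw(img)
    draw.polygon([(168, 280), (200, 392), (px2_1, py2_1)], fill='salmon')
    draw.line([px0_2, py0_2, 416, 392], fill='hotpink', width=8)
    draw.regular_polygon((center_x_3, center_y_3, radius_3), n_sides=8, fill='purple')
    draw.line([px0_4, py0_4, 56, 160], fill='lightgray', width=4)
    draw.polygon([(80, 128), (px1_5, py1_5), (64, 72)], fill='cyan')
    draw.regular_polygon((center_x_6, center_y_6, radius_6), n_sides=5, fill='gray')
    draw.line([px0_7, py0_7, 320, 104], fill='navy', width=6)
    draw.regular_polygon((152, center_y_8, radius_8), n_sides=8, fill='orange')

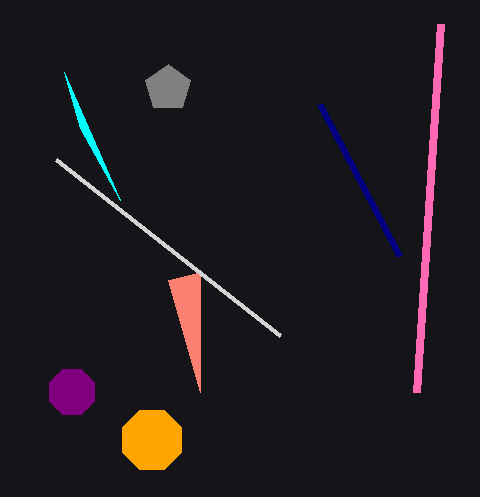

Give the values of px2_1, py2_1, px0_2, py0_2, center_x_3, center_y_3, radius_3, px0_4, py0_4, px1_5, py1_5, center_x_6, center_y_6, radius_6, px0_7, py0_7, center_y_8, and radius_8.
px2_1 = 200; py2_1 = 272; px0_2 = 440; py0_2 = 24; center_x_3 = 72; center_y_3 = 392; radius_3 = 24; px0_4 = 280; py0_4 = 336; px1_5 = 120; py1_5 = 200; center_x_6 = 168; center_y_6 = 88; radius_6 = 24; px0_7 = 400; py0_7 = 256; center_y_8 = 440; radius_8 = 32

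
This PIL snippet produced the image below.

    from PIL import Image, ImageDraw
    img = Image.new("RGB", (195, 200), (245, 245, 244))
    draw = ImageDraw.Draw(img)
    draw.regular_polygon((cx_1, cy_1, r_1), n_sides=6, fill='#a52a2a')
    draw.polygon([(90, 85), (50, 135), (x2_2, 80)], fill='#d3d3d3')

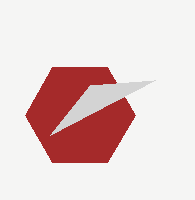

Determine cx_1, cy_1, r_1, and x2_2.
cx_1 = 80; cy_1 = 115; r_1 = 55; x2_2 = 155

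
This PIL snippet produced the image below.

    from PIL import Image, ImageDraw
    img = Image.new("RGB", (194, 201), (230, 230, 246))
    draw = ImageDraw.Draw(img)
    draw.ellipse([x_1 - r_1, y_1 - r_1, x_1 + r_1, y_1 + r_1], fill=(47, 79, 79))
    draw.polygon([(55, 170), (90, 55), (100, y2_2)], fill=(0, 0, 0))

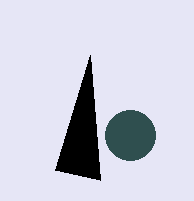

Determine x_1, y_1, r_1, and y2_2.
x_1 = 130, y_1 = 135, r_1 = 25, y2_2 = 180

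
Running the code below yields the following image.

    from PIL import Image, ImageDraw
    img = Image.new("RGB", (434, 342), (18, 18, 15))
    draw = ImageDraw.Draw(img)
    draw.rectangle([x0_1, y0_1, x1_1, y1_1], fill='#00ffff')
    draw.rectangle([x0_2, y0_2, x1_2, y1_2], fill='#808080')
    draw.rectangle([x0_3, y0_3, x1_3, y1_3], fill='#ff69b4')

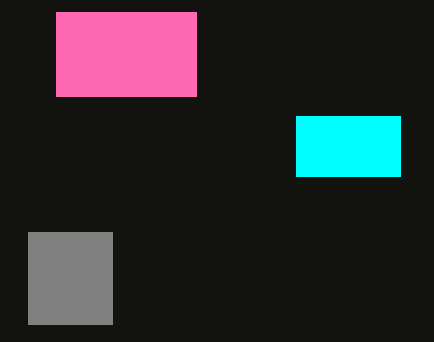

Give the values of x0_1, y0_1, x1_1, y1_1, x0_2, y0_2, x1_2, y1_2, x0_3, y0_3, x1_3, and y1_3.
x0_1 = 296; y0_1 = 116; x1_1 = 400; y1_1 = 176; x0_2 = 28; y0_2 = 232; x1_2 = 112; y1_2 = 324; x0_3 = 56; y0_3 = 12; x1_3 = 196; y1_3 = 96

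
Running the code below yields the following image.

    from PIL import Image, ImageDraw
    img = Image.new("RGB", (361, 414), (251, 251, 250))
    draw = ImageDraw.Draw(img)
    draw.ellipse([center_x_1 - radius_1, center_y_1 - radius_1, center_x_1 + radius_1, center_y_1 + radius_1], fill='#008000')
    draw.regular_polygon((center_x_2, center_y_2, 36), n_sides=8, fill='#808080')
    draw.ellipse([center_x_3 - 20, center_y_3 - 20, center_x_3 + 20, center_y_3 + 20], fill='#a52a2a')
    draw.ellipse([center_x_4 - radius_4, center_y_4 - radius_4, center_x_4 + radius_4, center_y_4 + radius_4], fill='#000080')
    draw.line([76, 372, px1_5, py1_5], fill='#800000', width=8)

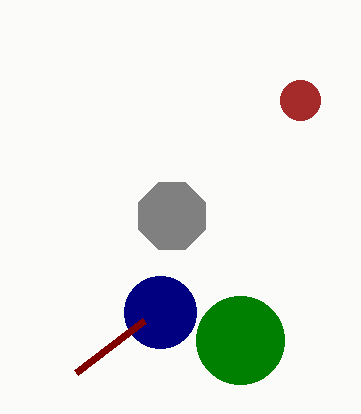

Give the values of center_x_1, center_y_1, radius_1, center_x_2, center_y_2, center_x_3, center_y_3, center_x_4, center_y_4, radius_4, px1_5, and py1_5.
center_x_1 = 240
center_y_1 = 340
radius_1 = 44
center_x_2 = 172
center_y_2 = 216
center_x_3 = 300
center_y_3 = 100
center_x_4 = 160
center_y_4 = 312
radius_4 = 36
px1_5 = 144
py1_5 = 320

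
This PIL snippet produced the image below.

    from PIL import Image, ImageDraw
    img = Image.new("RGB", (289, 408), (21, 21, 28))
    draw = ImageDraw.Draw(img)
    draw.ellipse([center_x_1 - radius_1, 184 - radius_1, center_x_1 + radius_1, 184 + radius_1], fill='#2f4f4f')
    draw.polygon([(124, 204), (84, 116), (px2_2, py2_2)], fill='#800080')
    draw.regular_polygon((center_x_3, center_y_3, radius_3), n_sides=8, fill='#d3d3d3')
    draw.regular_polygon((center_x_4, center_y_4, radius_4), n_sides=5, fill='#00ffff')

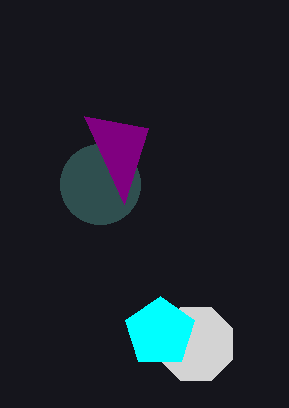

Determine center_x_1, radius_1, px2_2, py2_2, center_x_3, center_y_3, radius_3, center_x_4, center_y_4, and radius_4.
center_x_1 = 100; radius_1 = 40; px2_2 = 148; py2_2 = 128; center_x_3 = 196; center_y_3 = 344; radius_3 = 40; center_x_4 = 160; center_y_4 = 332; radius_4 = 36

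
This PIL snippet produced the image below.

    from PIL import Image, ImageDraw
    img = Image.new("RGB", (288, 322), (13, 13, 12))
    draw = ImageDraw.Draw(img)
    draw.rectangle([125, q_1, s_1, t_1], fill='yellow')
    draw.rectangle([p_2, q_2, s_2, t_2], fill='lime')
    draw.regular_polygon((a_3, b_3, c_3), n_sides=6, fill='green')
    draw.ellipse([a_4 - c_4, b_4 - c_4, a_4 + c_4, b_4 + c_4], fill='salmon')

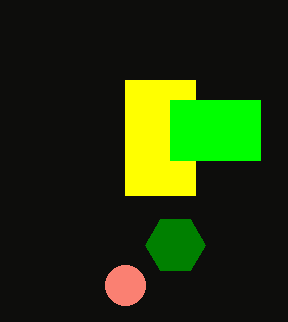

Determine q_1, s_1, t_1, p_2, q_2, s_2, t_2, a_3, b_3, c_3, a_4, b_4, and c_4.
q_1 = 80; s_1 = 195; t_1 = 195; p_2 = 170; q_2 = 100; s_2 = 260; t_2 = 160; a_3 = 175; b_3 = 245; c_3 = 30; a_4 = 125; b_4 = 285; c_4 = 20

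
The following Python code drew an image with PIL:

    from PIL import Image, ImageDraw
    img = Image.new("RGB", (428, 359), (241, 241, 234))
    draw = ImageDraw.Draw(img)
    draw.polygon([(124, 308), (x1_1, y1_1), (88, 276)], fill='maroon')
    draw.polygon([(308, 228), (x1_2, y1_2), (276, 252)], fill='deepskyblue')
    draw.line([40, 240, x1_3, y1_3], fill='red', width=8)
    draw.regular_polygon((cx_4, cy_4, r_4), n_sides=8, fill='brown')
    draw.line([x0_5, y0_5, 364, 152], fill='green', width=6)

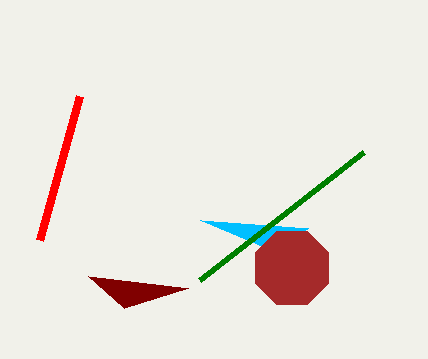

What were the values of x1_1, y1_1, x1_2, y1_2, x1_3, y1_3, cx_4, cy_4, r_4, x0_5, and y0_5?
x1_1 = 188
y1_1 = 288
x1_2 = 200
y1_2 = 220
x1_3 = 80
y1_3 = 96
cx_4 = 292
cy_4 = 268
r_4 = 40
x0_5 = 200
y0_5 = 280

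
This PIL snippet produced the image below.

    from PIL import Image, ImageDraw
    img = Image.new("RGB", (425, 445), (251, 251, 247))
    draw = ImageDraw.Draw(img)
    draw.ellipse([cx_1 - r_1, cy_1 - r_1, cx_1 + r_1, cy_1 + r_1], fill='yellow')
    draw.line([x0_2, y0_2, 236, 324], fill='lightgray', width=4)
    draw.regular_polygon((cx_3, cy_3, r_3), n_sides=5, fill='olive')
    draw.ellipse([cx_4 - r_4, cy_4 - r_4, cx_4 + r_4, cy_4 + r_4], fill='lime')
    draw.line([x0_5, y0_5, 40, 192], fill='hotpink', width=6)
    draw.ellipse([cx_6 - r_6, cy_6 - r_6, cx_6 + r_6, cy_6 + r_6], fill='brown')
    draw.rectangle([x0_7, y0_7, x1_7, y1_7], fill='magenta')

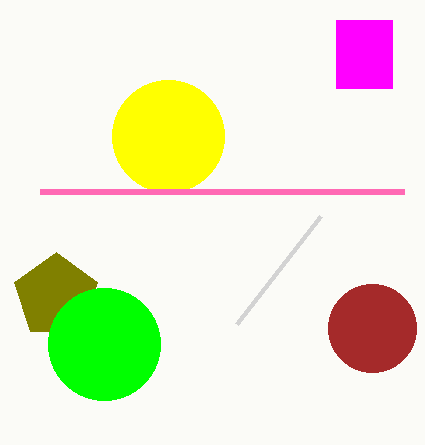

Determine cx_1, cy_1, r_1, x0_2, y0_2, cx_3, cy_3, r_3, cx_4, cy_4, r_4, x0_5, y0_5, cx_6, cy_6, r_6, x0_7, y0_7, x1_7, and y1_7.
cx_1 = 168, cy_1 = 136, r_1 = 56, x0_2 = 320, y0_2 = 216, cx_3 = 56, cy_3 = 296, r_3 = 44, cx_4 = 104, cy_4 = 344, r_4 = 56, x0_5 = 404, y0_5 = 192, cx_6 = 372, cy_6 = 328, r_6 = 44, x0_7 = 336, y0_7 = 20, x1_7 = 392, y1_7 = 88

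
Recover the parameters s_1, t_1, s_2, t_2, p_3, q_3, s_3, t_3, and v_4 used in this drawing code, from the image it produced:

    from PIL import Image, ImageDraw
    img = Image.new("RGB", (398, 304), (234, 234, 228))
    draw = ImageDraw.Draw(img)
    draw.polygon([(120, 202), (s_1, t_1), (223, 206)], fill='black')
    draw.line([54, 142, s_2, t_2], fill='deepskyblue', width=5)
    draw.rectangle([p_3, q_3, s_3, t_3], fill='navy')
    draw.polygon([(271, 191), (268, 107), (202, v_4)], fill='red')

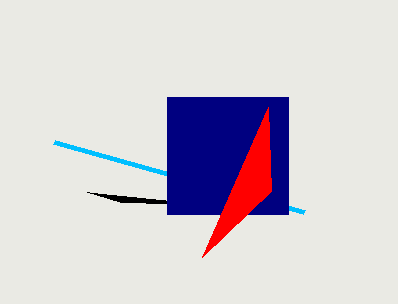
s_1 = 87; t_1 = 192; s_2 = 304; t_2 = 212; p_3 = 167; q_3 = 97; s_3 = 288; t_3 = 214; v_4 = 257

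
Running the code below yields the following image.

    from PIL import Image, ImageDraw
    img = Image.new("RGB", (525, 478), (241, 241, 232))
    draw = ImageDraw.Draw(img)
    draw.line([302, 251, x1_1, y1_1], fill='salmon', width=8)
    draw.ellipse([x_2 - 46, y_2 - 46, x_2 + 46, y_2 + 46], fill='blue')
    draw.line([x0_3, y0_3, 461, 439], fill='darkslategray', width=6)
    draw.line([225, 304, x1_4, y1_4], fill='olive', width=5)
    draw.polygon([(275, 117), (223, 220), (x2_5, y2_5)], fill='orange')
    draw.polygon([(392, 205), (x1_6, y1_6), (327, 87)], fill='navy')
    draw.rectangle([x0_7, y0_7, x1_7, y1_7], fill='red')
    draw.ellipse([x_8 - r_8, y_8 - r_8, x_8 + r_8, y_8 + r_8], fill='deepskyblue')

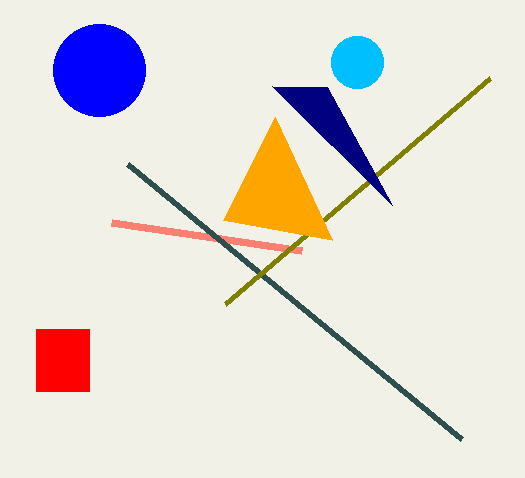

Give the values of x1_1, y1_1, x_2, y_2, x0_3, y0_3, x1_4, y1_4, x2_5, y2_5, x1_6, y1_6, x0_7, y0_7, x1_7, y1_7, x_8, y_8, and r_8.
x1_1 = 112; y1_1 = 223; x_2 = 99; y_2 = 70; x0_3 = 127; y0_3 = 164; x1_4 = 490; y1_4 = 78; x2_5 = 332; y2_5 = 240; x1_6 = 272; y1_6 = 86; x0_7 = 36; y0_7 = 329; x1_7 = 89; y1_7 = 391; x_8 = 357; y_8 = 62; r_8 = 26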